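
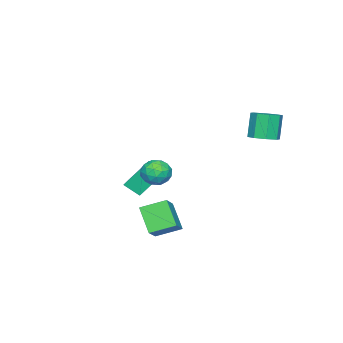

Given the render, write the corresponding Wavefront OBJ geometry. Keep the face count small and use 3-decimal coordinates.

v 2.586 -0.388 -1.778
v 3.784 -0.049 -0.906
v 1.818 0.871 -1.212
v 3.016 1.21 -0.34
v 3.284 0.65 -3.14
v 4.482 0.989 -2.268
v 2.516 1.909 -2.574
v 3.714 2.248 -1.702
v -2.539 -4.743 -2.469
v -3.156 -3.752 -0.957
v -2.762 -3.784 -3.189
v -3.38 -2.793 -1.678
v -1.22 -4.267 -2.242
v -1.838 -3.276 -0.731
v -1.444 -3.308 -2.963
v -2.061 -2.317 -1.451
v -3.366 3.633 2.49
v -2.849 2.894 2.611
v -3.437 2.749 4.232
v -3.954 3.487 4.11
v -2.518 3.482 2.784
v -3.106 3.337 4.405
v -2.684 4.158 2.785
v -3.273 4.013 4.405
v -3.249 4.527 2.612
v -3.838 4.381 4.233
v -3.883 4.371 2.368
v -4.471 4.226 3.989
v -4.214 3.783 2.195
v -4.802 3.638 3.816
v -4.047 3.107 2.195
v -4.636 2.962 3.815
v -3.482 2.739 2.367
v -4.071 2.593 3.988
v 0.249 -0.767 0.247
v 0.641 -1.298 -0.46
v -1.081 -1.582 0.12
v -0.689 -2.113 -0.587
v -0.368 -2.204 0.321
v 0.454 -1.7 0.399
v -0.894 -1.18 -0.739
v -0.072 -0.676 -0.661
v -0.065 -1.553 -1.07
v 0.26 -2.186 -0.415
v -0.7 -0.694 0.075
v -0.375 -1.327 0.73
v 0.562 -0.961 -0.095
v -1.002 -1.919 -0.245
v -0.813 -1.973 0.289
v -0.583 -2.284 -0.127
v 0.452 -1.198 0.41
v 0.683 -1.509 -0.006
v 0.089 -2.042 0.453
v -1.123 -1.371 -0.334
v -0.892 -1.682 -0.75
v 0.143 -0.596 -0.213
v 0.373 -0.907 -0.629
v -0.529 -0.838 -0.793
v 0.377 -1.423 -0.87
v -0.405 -1.902 -0.944
v -0.525 -1.353 -1.034
v -0.042 -1.057 -0.987
v 0.568 -1.795 -0.484
v -0.213 -2.274 -0.559
v -0.025 -2.327 -0.025
v 0.458 -2.031 0.021
v 0.153 -1.945 -0.843
v -0.227 -0.606 0.219
v -1.008 -1.085 0.144
v -0.898 -0.849 -0.361
v -0.415 -0.553 -0.315
v -0.035 -0.978 0.604
v -0.817 -1.457 0.53
v -0.398 -1.823 0.647
v 0.085 -1.527 0.694
v -0.593 -0.935 0.503
f 2 4 1
f 5 2 1
f 1 4 3
f 3 5 1
f 2 8 4
f 6 2 5
f 6 8 2
f 4 8 3
f 7 5 3
f 3 8 7
f 7 6 5
f 8 6 7
f 10 12 9
f 13 10 9
f 9 12 11
f 11 13 9
f 10 16 12
f 14 10 13
f 14 16 10
f 12 16 11
f 15 13 11
f 11 16 15
f 15 14 13
f 16 14 15
f 18 17 21
f 18 21 19
f 19 21 22
f 19 22 20
f 21 17 23
f 21 23 22
f 22 23 24
f 22 24 20
f 23 17 25
f 23 25 24
f 24 25 26
f 24 26 20
f 25 17 27
f 25 27 26
f 26 27 28
f 26 28 20
f 27 17 29
f 27 29 28
f 28 29 30
f 28 30 20
f 29 17 31
f 29 31 30
f 30 31 32
f 30 32 20
f 31 17 33
f 31 33 32
f 32 33 34
f 32 34 20
f 33 17 18
f 33 18 34
f 34 18 19
f 34 19 20
f 35 72 51
f 72 46 75
f 51 75 40
f 72 75 51
f 35 51 47
f 51 40 52
f 47 52 36
f 51 52 47
f 35 47 56
f 47 36 57
f 56 57 42
f 47 57 56
f 35 56 68
f 56 42 71
f 68 71 45
f 56 71 68
f 35 68 72
f 68 45 76
f 72 76 46
f 68 76 72
f 36 52 63
f 52 40 66
f 63 66 44
f 52 66 63
f 40 75 53
f 75 46 74
f 53 74 39
f 75 74 53
f 46 76 73
f 76 45 69
f 73 69 37
f 76 69 73
f 45 71 70
f 71 42 58
f 70 58 41
f 71 58 70
f 42 57 62
f 57 36 59
f 62 59 43
f 57 59 62
f 38 64 50
f 64 44 65
f 50 65 39
f 64 65 50
f 38 50 48
f 50 39 49
f 48 49 37
f 50 49 48
f 38 48 55
f 48 37 54
f 55 54 41
f 48 54 55
f 38 55 60
f 55 41 61
f 60 61 43
f 55 61 60
f 38 60 64
f 60 43 67
f 64 67 44
f 60 67 64
f 39 65 53
f 65 44 66
f 53 66 40
f 65 66 53
f 37 49 73
f 49 39 74
f 73 74 46
f 49 74 73
f 41 54 70
f 54 37 69
f 70 69 45
f 54 69 70
f 43 61 62
f 61 41 58
f 62 58 42
f 61 58 62
f 44 67 63
f 67 43 59
f 63 59 36
f 67 59 63



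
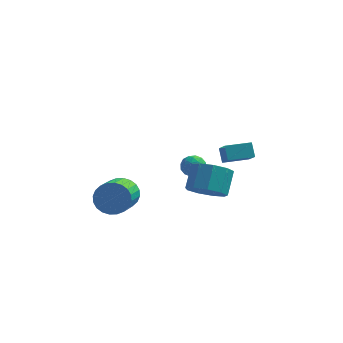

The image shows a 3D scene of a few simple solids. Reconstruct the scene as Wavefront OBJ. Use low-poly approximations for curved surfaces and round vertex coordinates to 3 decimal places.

v -0.019 -0.46 -0.795
v 0.54 -0.642 -1.164
v -0.2 -1.538 -0.536
v 0.359 -1.72 -0.905
v 0.435 -1.366 -0.312
v 0.546 -0.7 -0.472
v -0.206 -1.48 -1.228
v -0.095 -0.814 -1.388
v 0.424 -1.272 -1.431
v 0.82 -1.202 -0.865
v -0.48 -0.978 -0.835
v -0.084 -0.908 -0.269
v 0.276 -0.457 -1.002
v 0.064 -1.723 -0.698
v 0.108 -1.516 -0.349
v 0.437 -1.623 -0.566
v 0.28 -0.491 -0.596
v 0.608 -0.598 -0.813
v 0.546 -1.023 -0.312
v -0.268 -1.582 -0.887
v 0.06 -1.689 -1.104
v -0.097 -0.557 -1.134
v 0.232 -0.664 -1.351
v -0.206 -1.157 -1.388
v 0.537 -0.934 -1.376
v 0.431 -1.567 -1.224
v 0.099 -1.426 -1.413
v 0.164 -1.035 -1.508
v 0.769 -0.893 -1.044
v 0.664 -1.526 -0.891
v 0.708 -1.319 -0.543
v 0.773 -0.927 -0.637
v 0.702 -1.263 -1.201
v -0.324 -0.654 -0.809
v -0.429 -1.287 -0.656
v -0.433 -1.253 -1.063
v -0.368 -0.861 -1.157
v -0.091 -0.613 -0.476
v -0.197 -1.246 -0.324
v 0.176 -1.145 -0.192
v 0.241 -0.754 -0.287
v -0.362 -0.917 -0.499
v 1.256 2.154 -2.672
v 1.67 1.041 -1.708
v 1.021 2.692 -1.95
v 1.436 1.578 -0.986
v 2.584 2.682 -2.634
v 2.999 1.568 -1.67
v 2.35 3.219 -1.912
v 2.764 2.106 -0.948
v 1.236 -4.399 -0.391
v 2.061 -4.01 -0.911
v 2.229 -2.973 0.131
v 1.404 -3.361 0.651
v 1.458 -3.69 -1.133
v 1.626 -2.652 -0.091
v 0.751 -3.701 -1.008
v 0.919 -2.663 0.034
v 0.271 -4.039 -0.594
v 0.439 -3.001 0.448
v 0.242 -4.545 -0.085
v 0.41 -3.507 0.957
v 0.679 -4.983 0.28
v 0.847 -3.945 1.322
v 1.376 -5.147 0.332
v 1.544 -4.11 1.374
v 2.008 -4.962 0.045
v 2.176 -3.924 1.087
v 2.278 -4.513 -0.446
v 2.446 -3.475 0.596
v -3.349 -1.918 -2.678
v -2.916 -1.551 -1.891
v -3.019 -3.474 -0.936
v -3.451 -3.842 -1.722
v -3.281 -1.491 -1.81
v -3.384 -3.414 -0.854
v -3.656 -1.496 -1.86
v -3.759 -3.419 -0.905
v -3.984 -1.565 -2.036
v -4.087 -3.489 -1.08
v -4.216 -1.689 -2.309
v -4.319 -3.612 -1.353
v -4.315 -1.847 -2.638
v -4.418 -3.77 -1.683
v -4.267 -2.016 -2.973
v -4.37 -3.939 -2.018
v -4.08 -2.17 -3.263
v -4.183 -4.093 -2.308
v -3.781 -2.286 -3.464
v -3.884 -4.209 -2.509
v -3.416 -2.346 -3.546
v -3.519 -4.269 -2.59
v -3.041 -2.341 -3.495
v -3.144 -4.264 -2.54
v -2.713 -2.271 -3.32
v -2.816 -4.195 -2.364
v -2.481 -2.148 -3.047
v -2.584 -4.071 -2.091
v -2.382 -1.99 -2.717
v -2.485 -3.913 -1.762
v -2.43 -1.821 -2.382
v -2.533 -3.744 -1.427
v -2.617 -1.667 -2.092
v -2.72 -3.59 -1.137
f 1 38 17
f 38 12 41
f 17 41 6
f 38 41 17
f 1 17 13
f 17 6 18
f 13 18 2
f 17 18 13
f 1 13 22
f 13 2 23
f 22 23 8
f 13 23 22
f 1 22 34
f 22 8 37
f 34 37 11
f 22 37 34
f 1 34 38
f 34 11 42
f 38 42 12
f 34 42 38
f 2 18 29
f 18 6 32
f 29 32 10
f 18 32 29
f 6 41 19
f 41 12 40
f 19 40 5
f 41 40 19
f 12 42 39
f 42 11 35
f 39 35 3
f 42 35 39
f 11 37 36
f 37 8 24
f 36 24 7
f 37 24 36
f 8 23 28
f 23 2 25
f 28 25 9
f 23 25 28
f 4 30 16
f 30 10 31
f 16 31 5
f 30 31 16
f 4 16 14
f 16 5 15
f 14 15 3
f 16 15 14
f 4 14 21
f 14 3 20
f 21 20 7
f 14 20 21
f 4 21 26
f 21 7 27
f 26 27 9
f 21 27 26
f 4 26 30
f 26 9 33
f 30 33 10
f 26 33 30
f 5 31 19
f 31 10 32
f 19 32 6
f 31 32 19
f 3 15 39
f 15 5 40
f 39 40 12
f 15 40 39
f 7 20 36
f 20 3 35
f 36 35 11
f 20 35 36
f 9 27 28
f 27 7 24
f 28 24 8
f 27 24 28
f 10 33 29
f 33 9 25
f 29 25 2
f 33 25 29
f 44 46 43
f 47 44 43
f 43 46 45
f 45 47 43
f 44 50 46
f 48 44 47
f 48 50 44
f 46 50 45
f 49 47 45
f 45 50 49
f 49 48 47
f 50 48 49
f 52 51 55
f 52 55 53
f 53 55 56
f 53 56 54
f 55 51 57
f 55 57 56
f 56 57 58
f 56 58 54
f 57 51 59
f 57 59 58
f 58 59 60
f 58 60 54
f 59 51 61
f 59 61 60
f 60 61 62
f 60 62 54
f 61 51 63
f 61 63 62
f 62 63 64
f 62 64 54
f 63 51 65
f 63 65 64
f 64 65 66
f 64 66 54
f 65 51 67
f 65 67 66
f 66 67 68
f 66 68 54
f 67 51 69
f 67 69 68
f 68 69 70
f 68 70 54
f 69 51 52
f 69 52 70
f 70 52 53
f 70 53 54
f 72 71 75
f 72 75 73
f 73 75 76
f 73 76 74
f 75 71 77
f 75 77 76
f 76 77 78
f 76 78 74
f 77 71 79
f 77 79 78
f 78 79 80
f 78 80 74
f 79 71 81
f 79 81 80
f 80 81 82
f 80 82 74
f 81 71 83
f 81 83 82
f 82 83 84
f 82 84 74
f 83 71 85
f 83 85 84
f 84 85 86
f 84 86 74
f 85 71 87
f 85 87 86
f 86 87 88
f 86 88 74
f 87 71 89
f 87 89 88
f 88 89 90
f 88 90 74
f 89 71 91
f 89 91 90
f 90 91 92
f 90 92 74
f 91 71 93
f 91 93 92
f 92 93 94
f 92 94 74
f 93 71 95
f 93 95 94
f 94 95 96
f 94 96 74
f 95 71 97
f 95 97 96
f 96 97 98
f 96 98 74
f 97 71 99
f 97 99 98
f 98 99 100
f 98 100 74
f 99 71 101
f 99 101 100
f 100 101 102
f 100 102 74
f 101 71 103
f 101 103 102
f 102 103 104
f 102 104 74
f 103 71 72
f 103 72 104
f 104 72 73
f 104 73 74



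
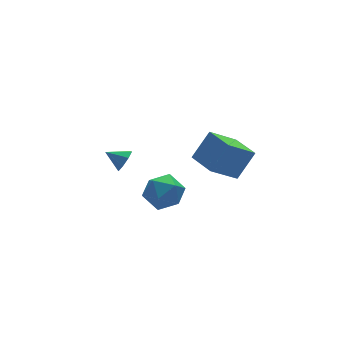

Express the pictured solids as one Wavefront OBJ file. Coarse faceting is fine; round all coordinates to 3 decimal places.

v 0.113 2.979 -1.517
v 1.015 2.348 -0.922
v -0.275 1.352 -2.658
v 0.627 0.721 -2.063
v -0.424 1.028 -1.458
v -0.185 2.034 -0.753
v 0.925 1.666 -2.827
v 1.164 2.672 -2.122
v 1.516 1.536 -1.732
v 0.683 1.142 -0.886
v 0.057 2.558 -2.694
v -0.776 2.164 -1.848
v -2.893 0.057 3.281
v -2.339 0.408 3.601
v -3.627 0.743 3.799
v -2.478 0.632 3.108
v -2.86 0.519 2.717
v -3.261 0.135 2.656
v -3.447 -0.294 2.961
v -3.309 -0.518 3.454
v -2.927 -0.405 3.846
v -2.525 -0.021 3.907
v 3.983 0.29 -1.063
v 2.328 0.338 0.197
v 3.937 2.144 -1.194
v 2.282 2.192 0.065
v 5.158 0.428 0.475
v 3.503 0.476 1.734
v 5.112 2.282 0.343
v 3.457 2.33 1.603
f 1 12 6
f 1 6 2
f 1 2 8
f 1 8 11
f 1 11 12
f 2 6 10
f 6 12 5
f 12 11 3
f 11 8 7
f 8 2 9
f 4 10 5
f 4 5 3
f 4 3 7
f 4 7 9
f 4 9 10
f 5 10 6
f 3 5 12
f 7 3 11
f 9 7 8
f 10 9 2
f 14 13 16
f 14 16 15
f 16 13 17
f 16 17 15
f 17 13 18
f 17 18 15
f 18 13 19
f 18 19 15
f 19 13 20
f 19 20 15
f 20 13 21
f 20 21 15
f 21 13 22
f 21 22 15
f 22 13 14
f 22 14 15
f 24 26 23
f 27 24 23
f 23 26 25
f 25 27 23
f 24 30 26
f 28 24 27
f 28 30 24
f 26 30 25
f 29 27 25
f 25 30 29
f 29 28 27
f 30 28 29



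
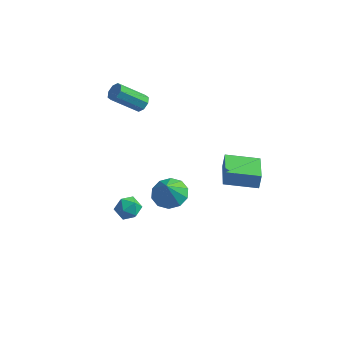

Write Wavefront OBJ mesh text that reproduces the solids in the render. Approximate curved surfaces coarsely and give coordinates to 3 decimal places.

v 3.224 2.079 -0.326
v 3.277 2.33 0.558
v 2.553 4.105 -0.861
v 2.607 4.356 0.023
v 5.153 2.644 -0.603
v 5.207 2.895 0.281
v 4.483 4.67 -1.138
v 4.536 4.921 -0.254
v -2.316 4.289 3.301
v -1.873 4.078 3.646
v -3.24 3.36 4.964
v -3.684 3.571 4.619
v -1.992 4.507 3.756
v -3.359 3.789 5.074
v -2.301 4.809 3.6
v -3.668 4.091 4.918
v -2.619 4.806 3.269
v -3.986 4.088 4.587
v -2.76 4.5 2.956
v -4.127 3.782 4.274
v -2.641 4.071 2.846
v -4.008 3.353 4.164
v -2.332 3.769 3.002
v -3.699 3.051 4.32
v -2.014 3.772 3.333
v -3.381 3.054 4.651
v -0.278 3.156 -3.519
v 0.82 3.087 -3.527
v -0.302 2.604 -2.221
v 0.65 3.694 -3.272
v 0.125 4.095 -3.111
v -0.553 4.138 -3.106
v -1.126 3.806 -3.258
v -1.376 3.226 -3.51
v -1.205 2.619 -3.765
v -0.681 2.217 -3.926
v -0.002 2.175 -3.931
v 0.571 2.507 -3.779
v -1.907 -0.435 -2.32
v -1.438 0.218 -2.073
v -1.502 -1.138 -1.227
v -1.033 -0.485 -0.98
v -1.872 -0.432 -0.959
v -2.122 0.003 -1.635
v -0.818 -0.923 -1.665
v -1.068 -0.488 -2.341
v -0.765 -0.083 -1.669
v -1.416 0.22 -1.233
v -1.524 -1.14 -2.067
v -2.175 -0.837 -1.631
f 2 4 1
f 5 2 1
f 1 4 3
f 3 5 1
f 2 8 4
f 6 2 5
f 6 8 2
f 4 8 3
f 7 5 3
f 3 8 7
f 7 6 5
f 8 6 7
f 10 9 13
f 10 13 11
f 11 13 14
f 11 14 12
f 13 9 15
f 13 15 14
f 14 15 16
f 14 16 12
f 15 9 17
f 15 17 16
f 16 17 18
f 16 18 12
f 17 9 19
f 17 19 18
f 18 19 20
f 18 20 12
f 19 9 21
f 19 21 20
f 20 21 22
f 20 22 12
f 21 9 23
f 21 23 22
f 22 23 24
f 22 24 12
f 23 9 25
f 23 25 24
f 24 25 26
f 24 26 12
f 25 9 10
f 25 10 26
f 26 10 11
f 26 11 12
f 28 27 30
f 28 30 29
f 30 27 31
f 30 31 29
f 31 27 32
f 31 32 29
f 32 27 33
f 32 33 29
f 33 27 34
f 33 34 29
f 34 27 35
f 34 35 29
f 35 27 36
f 35 36 29
f 36 27 37
f 36 37 29
f 37 27 38
f 37 38 29
f 38 27 28
f 38 28 29
f 39 50 44
f 39 44 40
f 39 40 46
f 39 46 49
f 39 49 50
f 40 44 48
f 44 50 43
f 50 49 41
f 49 46 45
f 46 40 47
f 42 48 43
f 42 43 41
f 42 41 45
f 42 45 47
f 42 47 48
f 43 48 44
f 41 43 50
f 45 41 49
f 47 45 46
f 48 47 40



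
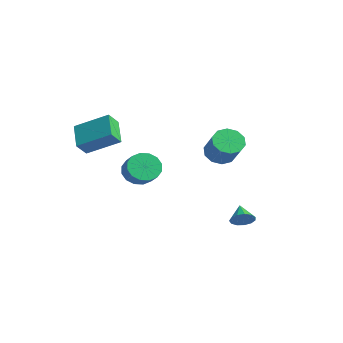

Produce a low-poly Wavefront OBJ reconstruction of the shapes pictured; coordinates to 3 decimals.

v 3.305 1.291 -2.04
v 3.769 1.535 -1.561
v 2.435 1.689 -1.4
v 3.711 1.831 -1.823
v 3.525 1.957 -2.154
v 3.269 1.871 -2.449
v 3.024 1.601 -2.614
v 2.868 1.233 -2.597
v 2.851 0.883 -2.403
v 2.978 0.663 -2.093
v 3.209 0.643 -1.767
v 3.47 0.828 -1.528
v 3.678 1.161 -1.45
v -3.482 -4.876 2.364
v -4.829 -4.268 3.283
v -3.673 -4.166 1.614
v -5.02 -3.558 2.533
v -2.16 -3.462 3.367
v -3.507 -2.854 4.286
v -2.351 -2.752 2.617
v -3.698 -2.144 3.536
v -0.608 -2.718 1.06
v -0.045 -2.286 0.399
v 0.911 -2.491 1.078
v 0.348 -2.922 1.74
v -0.187 -1.918 0.709
v 0.769 -2.122 1.388
v -0.441 -1.764 1.113
v 0.514 -1.968 1.792
v -0.74 -1.865 1.504
v 0.215 -2.07 2.183
v -1.004 -2.195 1.775
v -0.048 -2.4 2.454
v -1.161 -2.665 1.855
v -0.206 -2.87 2.534
v -1.171 -3.149 1.722
v -0.215 -3.354 2.401
v -1.029 -3.518 1.412
v -0.073 -3.722 2.091
v -0.774 -3.672 1.008
v 0.181 -3.876 1.687
v -0.475 -3.57 0.617
v 0.48 -3.775 1.296
v -0.212 -3.24 0.346
v 0.744 -3.445 1.025
v -0.054 -2.77 0.266
v 0.901 -2.975 0.945
v -1.714 3.171 0.86
v -1.104 2.887 0.176
v 0.225 2.564 1.496
v -0.386 2.849 2.18
v -1.036 3.471 0.251
v 0.292 3.149 1.571
v -1.227 3.941 0.558
v 0.101 3.619 1.878
v -1.605 4.117 0.981
v -0.276 3.795 2.301
v -2.024 3.932 1.357
v -0.696 3.609 2.677
v -2.325 3.456 1.544
v -0.996 3.133 2.864
v -2.392 2.871 1.469
v -1.064 2.549 2.789
v -2.201 2.401 1.162
v -0.873 2.079 2.482
v -1.824 2.225 0.739
v -0.495 1.903 2.059
v -1.404 2.411 0.363
v -0.076 2.088 1.683
f 2 1 4
f 2 4 3
f 4 1 5
f 4 5 3
f 5 1 6
f 5 6 3
f 6 1 7
f 6 7 3
f 7 1 8
f 7 8 3
f 8 1 9
f 8 9 3
f 9 1 10
f 9 10 3
f 10 1 11
f 10 11 3
f 11 1 12
f 11 12 3
f 12 1 13
f 12 13 3
f 13 1 2
f 13 2 3
f 15 17 14
f 18 15 14
f 14 17 16
f 16 18 14
f 15 21 17
f 19 15 18
f 19 21 15
f 17 21 16
f 20 18 16
f 16 21 20
f 20 19 18
f 21 19 20
f 23 22 26
f 23 26 24
f 24 26 27
f 24 27 25
f 26 22 28
f 26 28 27
f 27 28 29
f 27 29 25
f 28 22 30
f 28 30 29
f 29 30 31
f 29 31 25
f 30 22 32
f 30 32 31
f 31 32 33
f 31 33 25
f 32 22 34
f 32 34 33
f 33 34 35
f 33 35 25
f 34 22 36
f 34 36 35
f 35 36 37
f 35 37 25
f 36 22 38
f 36 38 37
f 37 38 39
f 37 39 25
f 38 22 40
f 38 40 39
f 39 40 41
f 39 41 25
f 40 22 42
f 40 42 41
f 41 42 43
f 41 43 25
f 42 22 44
f 42 44 43
f 43 44 45
f 43 45 25
f 44 22 46
f 44 46 45
f 45 46 47
f 45 47 25
f 46 22 23
f 46 23 47
f 47 23 24
f 47 24 25
f 49 48 52
f 49 52 50
f 50 52 53
f 50 53 51
f 52 48 54
f 52 54 53
f 53 54 55
f 53 55 51
f 54 48 56
f 54 56 55
f 55 56 57
f 55 57 51
f 56 48 58
f 56 58 57
f 57 58 59
f 57 59 51
f 58 48 60
f 58 60 59
f 59 60 61
f 59 61 51
f 60 48 62
f 60 62 61
f 61 62 63
f 61 63 51
f 62 48 64
f 62 64 63
f 63 64 65
f 63 65 51
f 64 48 66
f 64 66 65
f 65 66 67
f 65 67 51
f 66 48 68
f 66 68 67
f 67 68 69
f 67 69 51
f 68 48 49
f 68 49 69
f 69 49 50
f 69 50 51



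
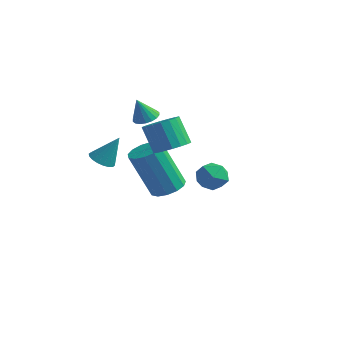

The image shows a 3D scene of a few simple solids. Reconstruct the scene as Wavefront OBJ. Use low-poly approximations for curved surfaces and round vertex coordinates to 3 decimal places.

v -2.817 -2.348 -1.392
v -2.401 -2.132 -1.66
v -2.343 -1.912 -0.308
v -2.563 -1.955 -1.661
v -2.775 -1.855 -1.608
v -2.996 -1.853 -1.512
v -3.181 -1.948 -1.393
v -3.294 -2.123 -1.273
v -3.313 -2.343 -1.176
v -3.233 -2.563 -1.123
v -3.071 -2.741 -1.122
v -2.859 -2.841 -1.175
v -2.639 -2.843 -1.271
v -2.454 -2.747 -1.39
v -2.341 -2.572 -1.51
v -2.322 -2.353 -1.607
v -2.697 0.208 -0.253
v -2.387 -0.219 -0.303
v -2.923 -0.068 0.693
v -2.239 -0.055 -0.22
v -2.181 0.16 -0.144
v -2.226 0.385 -0.088
v -2.364 0.575 -0.066
v -2.568 0.692 -0.08
v -2.798 0.714 -0.129
v -3.008 0.635 -0.202
v -3.156 0.471 -0.285
v -3.214 0.256 -0.362
v -3.169 0.031 -0.417
v -3.031 -0.159 -0.439
v -2.827 -0.276 -0.425
v -2.597 -0.297 -0.376
v 1.104 -1.145 -1.483
v 1.696 -1.005 -1.171
v 1.224 -2.215 -1.229
v 1.816 -2.075 -0.917
v 1.227 -1.858 -0.646
v 1.153 -1.197 -0.803
v 1.767 -2.023 -1.597
v 1.693 -1.362 -1.754
v 2.106 -1.547 -1.242
v 1.772 -1.445 -0.654
v 1.148 -1.775 -1.746
v 0.814 -1.673 -1.158
v -1.202 -0.238 -1.208
v -0.625 0.124 -0.919
v -1.262 0.28 0.157
v -1.838 -0.082 -0.132
v -0.801 0.366 -1.058
v -1.437 0.522 0.018
v -1.056 0.487 -1.227
v -1.693 0.643 -0.151
v -1.34 0.465 -1.392
v -1.977 0.621 -0.316
v -1.597 0.304 -1.52
v -2.234 0.46 -0.444
v -1.775 0.035 -1.587
v -2.412 0.191 -0.511
v -1.84 -0.287 -1.579
v -2.477 -0.132 -0.503
v -1.778 -0.6 -1.497
v -2.415 -0.444 -0.421
v -1.603 -0.842 -1.358
v -2.239 -0.686 -0.282
v -1.347 -0.963 -1.189
v -1.984 -0.807 -0.113
v -1.063 -0.941 -1.024
v -1.7 -0.785 0.052
v -0.806 -0.78 -0.896
v -1.443 -0.624 0.18
v -0.628 -0.511 -0.829
v -1.265 -0.355 0.247
v -0.563 -0.188 -0.837
v -1.2 -0.033 0.239
v -2.54 1.381 -4.534
v -2.144 0.769 -4.513
v -2.903 0.346 -2.525
v -3.3 0.959 -2.546
v -1.906 1.067 -4.359
v -2.665 0.644 -2.37
v -1.869 1.464 -4.26
v -2.628 1.042 -2.272
v -2.046 1.836 -4.249
v -2.805 1.413 -2.26
v -2.379 2.063 -4.328
v -3.138 1.64 -2.339
v -2.764 2.074 -4.472
v -3.523 1.651 -2.484
v -3.078 1.865 -4.637
v -3.837 1.442 -2.648
v -3.221 1.502 -4.768
v -3.98 1.079 -2.78
v -3.148 1.101 -4.826
v -3.907 0.679 -2.837
v -2.882 0.79 -4.791
v -3.641 0.367 -2.802
v -2.508 0.666 -4.674
v -3.267 0.243 -2.686
f 2 1 4
f 2 4 3
f 4 1 5
f 4 5 3
f 5 1 6
f 5 6 3
f 6 1 7
f 6 7 3
f 7 1 8
f 7 8 3
f 8 1 9
f 8 9 3
f 9 1 10
f 9 10 3
f 10 1 11
f 10 11 3
f 11 1 12
f 11 12 3
f 12 1 13
f 12 13 3
f 13 1 14
f 13 14 3
f 14 1 15
f 14 15 3
f 15 1 16
f 15 16 3
f 16 1 2
f 16 2 3
f 18 17 20
f 18 20 19
f 20 17 21
f 20 21 19
f 21 17 22
f 21 22 19
f 22 17 23
f 22 23 19
f 23 17 24
f 23 24 19
f 24 17 25
f 24 25 19
f 25 17 26
f 25 26 19
f 26 17 27
f 26 27 19
f 27 17 28
f 27 28 19
f 28 17 29
f 28 29 19
f 29 17 30
f 29 30 19
f 30 17 31
f 30 31 19
f 31 17 32
f 31 32 19
f 32 17 18
f 32 18 19
f 33 44 38
f 33 38 34
f 33 34 40
f 33 40 43
f 33 43 44
f 34 38 42
f 38 44 37
f 44 43 35
f 43 40 39
f 40 34 41
f 36 42 37
f 36 37 35
f 36 35 39
f 36 39 41
f 36 41 42
f 37 42 38
f 35 37 44
f 39 35 43
f 41 39 40
f 42 41 34
f 46 45 49
f 46 49 47
f 47 49 50
f 47 50 48
f 49 45 51
f 49 51 50
f 50 51 52
f 50 52 48
f 51 45 53
f 51 53 52
f 52 53 54
f 52 54 48
f 53 45 55
f 53 55 54
f 54 55 56
f 54 56 48
f 55 45 57
f 55 57 56
f 56 57 58
f 56 58 48
f 57 45 59
f 57 59 58
f 58 59 60
f 58 60 48
f 59 45 61
f 59 61 60
f 60 61 62
f 60 62 48
f 61 45 63
f 61 63 62
f 62 63 64
f 62 64 48
f 63 45 65
f 63 65 64
f 64 65 66
f 64 66 48
f 65 45 67
f 65 67 66
f 66 67 68
f 66 68 48
f 67 45 69
f 67 69 68
f 68 69 70
f 68 70 48
f 69 45 71
f 69 71 70
f 70 71 72
f 70 72 48
f 71 45 73
f 71 73 72
f 72 73 74
f 72 74 48
f 73 45 46
f 73 46 74
f 74 46 47
f 74 47 48
f 76 75 79
f 76 79 77
f 77 79 80
f 77 80 78
f 79 75 81
f 79 81 80
f 80 81 82
f 80 82 78
f 81 75 83
f 81 83 82
f 82 83 84
f 82 84 78
f 83 75 85
f 83 85 84
f 84 85 86
f 84 86 78
f 85 75 87
f 85 87 86
f 86 87 88
f 86 88 78
f 87 75 89
f 87 89 88
f 88 89 90
f 88 90 78
f 89 75 91
f 89 91 90
f 90 91 92
f 90 92 78
f 91 75 93
f 91 93 92
f 92 93 94
f 92 94 78
f 93 75 95
f 93 95 94
f 94 95 96
f 94 96 78
f 95 75 97
f 95 97 96
f 96 97 98
f 96 98 78
f 97 75 76
f 97 76 98
f 98 76 77
f 98 77 78



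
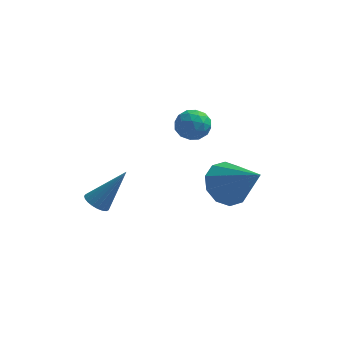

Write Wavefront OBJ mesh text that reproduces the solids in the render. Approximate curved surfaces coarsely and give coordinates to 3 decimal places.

v -1.891 -2.18 -1.733
v -1.432 -2.286 -2.018
v -0.869 -1.7 -0.267
v -1.468 -2.065 -2.065
v -1.576 -1.864 -2.055
v -1.739 -1.718 -1.99
v -1.928 -1.651 -1.88
v -2.111 -1.676 -1.744
v -2.255 -1.788 -1.607
v -2.337 -1.968 -1.491
v -2.341 -2.184 -1.418
v -2.268 -2.4 -1.398
v -2.129 -2.577 -1.437
v -1.949 -2.686 -1.527
v -1.759 -2.708 -1.652
v -1.592 -2.638 -1.791
v -1.476 -2.489 -1.921
v 1.284 0.851 1.597
v 1.895 0.574 1.295
v 0.625 0.086 0.965
v 1.236 -0.191 0.663
v 1.094 -0.304 1.376
v 1.501 0.168 1.767
v 1.019 0.492 0.493
v 1.426 0.964 0.884
v 1.731 0.352 0.613
v 1.778 -0.14 1.158
v 0.742 0.8 1.102
v 0.789 0.308 1.647
v 1.647 0.779 1.502
v 0.873 -0.119 0.758
v 0.789 -0.186 1.177
v 1.149 -0.349 1
v 1.416 0.541 1.779
v 1.775 0.378 1.601
v 1.305 -0.138 1.649
v 0.745 0.282 0.659
v 1.104 0.119 0.481
v 1.371 1.009 1.26
v 1.731 0.846 1.083
v 1.215 0.798 0.611
v 1.91 0.486 0.923
v 1.523 0.037 0.551
v 1.395 0.438 0.452
v 1.634 0.716 0.682
v 1.938 0.197 1.244
v 1.551 -0.252 0.872
v 1.467 -0.319 1.291
v 1.706 -0.041 1.521
v 1.842 0.067 0.843
v 0.969 0.912 1.388
v 0.582 0.463 1.016
v 0.814 0.701 0.739
v 1.053 0.979 0.969
v 0.997 0.623 1.709
v 0.61 0.174 1.337
v 0.886 -0.056 1.578
v 1.125 0.222 1.808
v 0.678 0.593 1.417
v 2.487 1.023 -2.561
v 3.111 0.755 -3.349
v 3.833 0.037 -1.159
v 3.303 1.328 -3.13
v 3.183 1.785 -2.693
v 2.798 1.951 -2.207
v 2.293 1.762 -1.856
v 1.863 1.292 -1.774
v 1.671 0.719 -1.993
v 1.791 0.262 -2.429
v 2.177 0.096 -2.916
v 2.681 0.285 -3.267
f 2 1 4
f 2 4 3
f 4 1 5
f 4 5 3
f 5 1 6
f 5 6 3
f 6 1 7
f 6 7 3
f 7 1 8
f 7 8 3
f 8 1 9
f 8 9 3
f 9 1 10
f 9 10 3
f 10 1 11
f 10 11 3
f 11 1 12
f 11 12 3
f 12 1 13
f 12 13 3
f 13 1 14
f 13 14 3
f 14 1 15
f 14 15 3
f 15 1 16
f 15 16 3
f 16 1 17
f 16 17 3
f 17 1 2
f 17 2 3
f 18 55 34
f 55 29 58
f 34 58 23
f 55 58 34
f 18 34 30
f 34 23 35
f 30 35 19
f 34 35 30
f 18 30 39
f 30 19 40
f 39 40 25
f 30 40 39
f 18 39 51
f 39 25 54
f 51 54 28
f 39 54 51
f 18 51 55
f 51 28 59
f 55 59 29
f 51 59 55
f 19 35 46
f 35 23 49
f 46 49 27
f 35 49 46
f 23 58 36
f 58 29 57
f 36 57 22
f 58 57 36
f 29 59 56
f 59 28 52
f 56 52 20
f 59 52 56
f 28 54 53
f 54 25 41
f 53 41 24
f 54 41 53
f 25 40 45
f 40 19 42
f 45 42 26
f 40 42 45
f 21 47 33
f 47 27 48
f 33 48 22
f 47 48 33
f 21 33 31
f 33 22 32
f 31 32 20
f 33 32 31
f 21 31 38
f 31 20 37
f 38 37 24
f 31 37 38
f 21 38 43
f 38 24 44
f 43 44 26
f 38 44 43
f 21 43 47
f 43 26 50
f 47 50 27
f 43 50 47
f 22 48 36
f 48 27 49
f 36 49 23
f 48 49 36
f 20 32 56
f 32 22 57
f 56 57 29
f 32 57 56
f 24 37 53
f 37 20 52
f 53 52 28
f 37 52 53
f 26 44 45
f 44 24 41
f 45 41 25
f 44 41 45
f 27 50 46
f 50 26 42
f 46 42 19
f 50 42 46
f 61 60 63
f 61 63 62
f 63 60 64
f 63 64 62
f 64 60 65
f 64 65 62
f 65 60 66
f 65 66 62
f 66 60 67
f 66 67 62
f 67 60 68
f 67 68 62
f 68 60 69
f 68 69 62
f 69 60 70
f 69 70 62
f 70 60 71
f 70 71 62
f 71 60 61
f 71 61 62



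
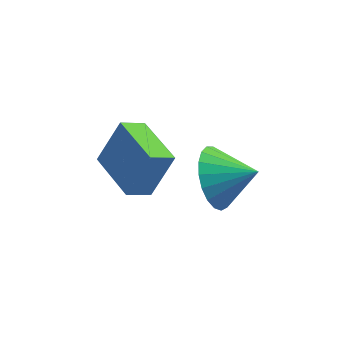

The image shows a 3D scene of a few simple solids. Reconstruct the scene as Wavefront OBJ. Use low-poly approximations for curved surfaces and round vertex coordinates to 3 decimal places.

v 1.738 0.856 -2.526
v 2.142 1.262 -3.322
v 2.842 0.764 -2.014
v 2.062 1.589 -3.091
v 1.927 1.789 -2.763
v 1.759 1.827 -2.394
v 1.587 1.698 -2.048
v 1.441 1.423 -1.784
v 1.347 1.051 -1.649
v 1.321 0.644 -1.666
v 1.366 0.275 -1.831
v 1.476 0.006 -2.117
v 1.632 -0.116 -2.473
v 1.806 -0.07 -2.839
v 1.968 0.136 -3.15
v 2.09 0.467 -3.354
v 2.152 0.866 -3.415
v -0.529 0.49 -3.173
v 0.054 0.866 -1.866
v -1.502 1.835 -3.126
v -0.918 2.211 -1.819
v 0.058 0.929 -3.561
v 0.642 1.305 -2.254
v -0.914 2.274 -3.514
v -0.331 2.65 -2.207
f 2 1 4
f 2 4 3
f 4 1 5
f 4 5 3
f 5 1 6
f 5 6 3
f 6 1 7
f 6 7 3
f 7 1 8
f 7 8 3
f 8 1 9
f 8 9 3
f 9 1 10
f 9 10 3
f 10 1 11
f 10 11 3
f 11 1 12
f 11 12 3
f 12 1 13
f 12 13 3
f 13 1 14
f 13 14 3
f 14 1 15
f 14 15 3
f 15 1 16
f 15 16 3
f 16 1 17
f 16 17 3
f 17 1 2
f 17 2 3
f 19 21 18
f 22 19 18
f 18 21 20
f 20 22 18
f 19 25 21
f 23 19 22
f 23 25 19
f 21 25 20
f 24 22 20
f 20 25 24
f 24 23 22
f 25 23 24



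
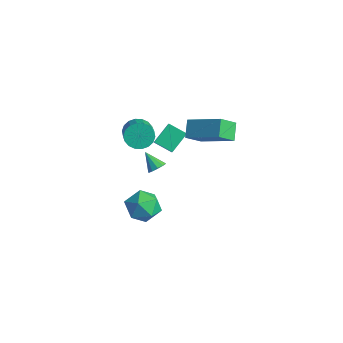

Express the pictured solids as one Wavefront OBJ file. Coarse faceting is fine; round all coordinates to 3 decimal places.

v 0.205 1.215 -3.218
v 0.879 1.611 -4.012
v 1.621 0.469 -2.388
v 2.295 0.865 -3.182
v 1.806 1.565 -2.466
v 0.931 2.026 -2.979
v 1.569 0.054 -3.421
v 0.694 0.515 -3.934
v 1.723 0.893 -4.137
v 1.869 1.828 -3.547
v 0.631 0.252 -2.853
v 0.777 1.187 -2.263
v 0.251 2.479 0.766
v 0.061 3.562 1.617
v 1.131 3.016 0.278
v 0.941 4.099 1.129
v 1.059 1.941 1.631
v 0.869 3.024 2.482
v 1.939 2.478 1.143
v 1.749 3.561 1.994
v 2.929 3.592 2.167
v 2.954 2.566 3.012
v 2.302 4.181 2.899
v 2.327 3.155 3.745
v 4.733 4.385 3.075
v 4.758 3.359 3.921
v 4.106 4.974 3.808
v 4.131 3.948 4.653
v 0.548 1.247 2.504
v 0.949 1.117 1.801
v 2.113 0.422 2.593
v 1.712 0.553 3.296
v 1.073 1.444 1.905
v 2.237 0.749 2.697
v 1.093 1.732 2.128
v 2.257 1.037 2.92
v 1.005 1.924 2.426
v 2.169 1.229 3.218
v 0.826 1.982 2.739
v 1.99 1.287 3.531
v 0.593 1.894 3.005
v 1.757 1.2 3.797
v 0.35 1.679 3.173
v 1.515 0.984 3.965
v 0.147 1.378 3.207
v 1.311 0.683 3.999
v 0.023 1.051 3.103
v 1.187 0.356 3.895
v 0.003 0.763 2.88
v 1.167 0.068 3.672
v 0.091 0.571 2.582
v 1.255 -0.124 3.374
v 0.27 0.513 2.269
v 1.434 -0.182 3.061
v 0.503 0.6 2.003
v 1.667 -0.094 2.795
v 0.745 0.816 1.835
v 1.91 0.121 2.627
v 1.915 1.512 0.292
v 2.293 1.291 0.641
v 1.065 1.348 1.108
v 2.282 1.632 0.698
v 2.13 1.927 0.6
v 1.897 2.064 0.384
v 1.67 1.99 0.133
v 1.537 1.733 -0.057
v 1.549 1.392 -0.114
v 1.7 1.097 -0.016
v 1.933 0.96 0.2
v 2.16 1.034 0.451
f 1 12 6
f 1 6 2
f 1 2 8
f 1 8 11
f 1 11 12
f 2 6 10
f 6 12 5
f 12 11 3
f 11 8 7
f 8 2 9
f 4 10 5
f 4 5 3
f 4 3 7
f 4 7 9
f 4 9 10
f 5 10 6
f 3 5 12
f 7 3 11
f 9 7 8
f 10 9 2
f 14 16 13
f 17 14 13
f 13 16 15
f 15 17 13
f 14 20 16
f 18 14 17
f 18 20 14
f 16 20 15
f 19 17 15
f 15 20 19
f 19 18 17
f 20 18 19
f 22 24 21
f 25 22 21
f 21 24 23
f 23 25 21
f 22 28 24
f 26 22 25
f 26 28 22
f 24 28 23
f 27 25 23
f 23 28 27
f 27 26 25
f 28 26 27
f 30 29 33
f 30 33 31
f 31 33 34
f 31 34 32
f 33 29 35
f 33 35 34
f 34 35 36
f 34 36 32
f 35 29 37
f 35 37 36
f 36 37 38
f 36 38 32
f 37 29 39
f 37 39 38
f 38 39 40
f 38 40 32
f 39 29 41
f 39 41 40
f 40 41 42
f 40 42 32
f 41 29 43
f 41 43 42
f 42 43 44
f 42 44 32
f 43 29 45
f 43 45 44
f 44 45 46
f 44 46 32
f 45 29 47
f 45 47 46
f 46 47 48
f 46 48 32
f 47 29 49
f 47 49 48
f 48 49 50
f 48 50 32
f 49 29 51
f 49 51 50
f 50 51 52
f 50 52 32
f 51 29 53
f 51 53 52
f 52 53 54
f 52 54 32
f 53 29 55
f 53 55 54
f 54 55 56
f 54 56 32
f 55 29 57
f 55 57 56
f 56 57 58
f 56 58 32
f 57 29 30
f 57 30 58
f 58 30 31
f 58 31 32
f 60 59 62
f 60 62 61
f 62 59 63
f 62 63 61
f 63 59 64
f 63 64 61
f 64 59 65
f 64 65 61
f 65 59 66
f 65 66 61
f 66 59 67
f 66 67 61
f 67 59 68
f 67 68 61
f 68 59 69
f 68 69 61
f 69 59 70
f 69 70 61
f 70 59 60
f 70 60 61



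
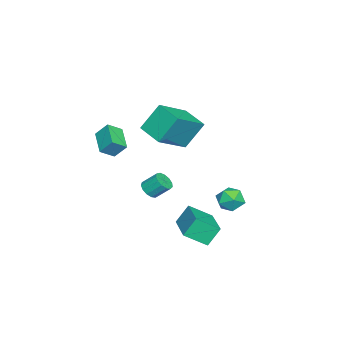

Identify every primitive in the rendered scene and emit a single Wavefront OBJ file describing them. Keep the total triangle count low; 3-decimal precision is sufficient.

v -3.601 1.043 2.414
v -1.926 0.167 3.521
v -2.724 2.272 2.06
v -1.05 1.396 3.167
v -3.05 0.224 0.933
v -1.376 -0.652 2.04
v -2.174 1.453 0.579
v -0.499 0.577 1.686
v -2.217 4.17 -3.392
v -1.92 4.663 -2.779
v -2.04 3.077 -2.601
v -1.743 3.57 -1.988
v -2.555 3.607 -2.2
v -2.665 4.283 -2.689
v -1.295 3.457 -2.691
v -1.405 4.133 -3.18
v -1.35 4.222 -2.345
v -2.129 4.315 -2.042
v -1.831 3.425 -3.338
v -2.61 3.518 -3.035
v 3.394 -1.312 3.961
v 3.372 -0.697 4.672
v 2.888 -0.766 3.473
v 2.866 -0.151 4.183
v 4.554 -0.689 3.457
v 4.532 -0.074 4.167
v 4.048 -0.143 2.968
v 4.026 0.472 3.679
v 1.92 3.41 -2.826
v 2.315 2.324 -2.09
v 1.488 3.908 -1.86
v 1.883 2.822 -1.123
v 3.837 4.358 -2.457
v 4.232 3.272 -1.72
v 3.405 4.856 -1.49
v 3.8 3.77 -0.754
v -0.511 0.081 -1.812
v -0.249 -0.27 -1.416
v -0.327 0.488 -0.693
v -0.589 0.839 -1.088
v -0.006 -0.101 -1.567
v -0.084 0.657 -0.844
v 0.077 0.126 -1.795
v -0.001 0.884 -1.072
v -0.027 0.339 -2.029
v -0.104 1.096 -1.306
v -0.284 0.469 -2.194
v -0.362 1.227 -1.471
v -0.614 0.477 -2.237
v -0.691 1.234 -1.514
v -0.911 0.359 -2.145
v -0.988 1.116 -1.422
v -1.081 0.153 -1.948
v -1.159 0.91 -1.225
v -1.07 -0.076 -1.707
v -1.148 0.681 -0.984
v -0.882 -0.255 -1.499
v -0.96 0.502 -0.776
v -0.576 -0.327 -1.391
v -0.654 0.43 -0.668
f 2 4 1
f 5 2 1
f 1 4 3
f 3 5 1
f 2 8 4
f 6 2 5
f 6 8 2
f 4 8 3
f 7 5 3
f 3 8 7
f 7 6 5
f 8 6 7
f 9 20 14
f 9 14 10
f 9 10 16
f 9 16 19
f 9 19 20
f 10 14 18
f 14 20 13
f 20 19 11
f 19 16 15
f 16 10 17
f 12 18 13
f 12 13 11
f 12 11 15
f 12 15 17
f 12 17 18
f 13 18 14
f 11 13 20
f 15 11 19
f 17 15 16
f 18 17 10
f 22 24 21
f 25 22 21
f 21 24 23
f 23 25 21
f 22 28 24
f 26 22 25
f 26 28 22
f 24 28 23
f 27 25 23
f 23 28 27
f 27 26 25
f 28 26 27
f 30 32 29
f 33 30 29
f 29 32 31
f 31 33 29
f 30 36 32
f 34 30 33
f 34 36 30
f 32 36 31
f 35 33 31
f 31 36 35
f 35 34 33
f 36 34 35
f 38 37 41
f 38 41 39
f 39 41 42
f 39 42 40
f 41 37 43
f 41 43 42
f 42 43 44
f 42 44 40
f 43 37 45
f 43 45 44
f 44 45 46
f 44 46 40
f 45 37 47
f 45 47 46
f 46 47 48
f 46 48 40
f 47 37 49
f 47 49 48
f 48 49 50
f 48 50 40
f 49 37 51
f 49 51 50
f 50 51 52
f 50 52 40
f 51 37 53
f 51 53 52
f 52 53 54
f 52 54 40
f 53 37 55
f 53 55 54
f 54 55 56
f 54 56 40
f 55 37 57
f 55 57 56
f 56 57 58
f 56 58 40
f 57 37 59
f 57 59 58
f 58 59 60
f 58 60 40
f 59 37 38
f 59 38 60
f 60 38 39
f 60 39 40



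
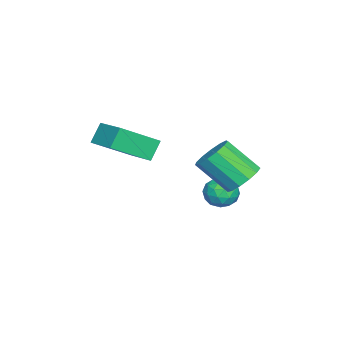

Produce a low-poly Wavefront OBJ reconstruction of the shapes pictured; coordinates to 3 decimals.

v -1.699 -3.613 1.959
v -2.277 -3.378 2.829
v -2.747 -2.265 0.898
v -3.325 -2.03 1.768
v -0.595 -2.43 2.372
v -1.173 -2.195 3.242
v -1.643 -1.082 1.311
v -2.221 -0.847 2.181
v -3.877 1.924 -0.858
v -3.081 1.976 -0.718
v -3.699 0.764 -1.442
v -2.903 0.816 -1.302
v -3.417 0.71 -0.685
v -3.527 1.426 -0.324
v -3.253 1.314 -1.836
v -3.363 2.03 -1.475
v -2.696 1.599 -1.322
v -2.797 1.225 -0.611
v -3.983 1.515 -1.549
v -4.084 1.141 -0.838
v -3.495 2.051 -0.737
v -3.285 0.689 -1.423
v -3.587 0.626 -1.06
v -3.119 0.656 -0.978
v -3.757 1.729 -0.506
v -3.289 1.759 -0.423
v -3.486 1.015 -0.404
v -3.491 0.981 -1.737
v -3.023 1.011 -1.654
v -3.661 2.084 -1.182
v -3.193 2.114 -1.1
v -3.294 1.725 -1.756
v -2.8 1.86 -1.01
v -2.696 1.179 -1.353
v -2.902 1.471 -1.667
v -2.966 1.892 -1.455
v -2.86 1.641 -0.592
v -2.755 0.959 -0.934
v -3.057 0.897 -0.572
v -3.122 1.318 -0.36
v -2.633 1.419 -0.947
v -4.025 1.781 -1.226
v -3.92 1.099 -1.568
v -3.658 1.422 -1.8
v -3.723 1.843 -1.588
v -4.084 1.561 -0.807
v -3.98 0.88 -1.15
v -3.814 0.848 -0.705
v -3.878 1.269 -0.493
v -4.147 1.321 -1.213
v -2.564 2.511 0.295
v -2.092 1.97 -0.248
v -2.145 0.608 1.062
v -2.616 1.149 1.605
v -1.753 2.224 0.03
v -1.806 0.863 1.34
v -1.671 2.569 0.392
v -1.724 1.208 1.702
v -1.872 2.896 0.723
v -1.925 1.535 2.033
v -2.293 3.1 0.919
v -2.346 1.739 2.229
v -2.8 3.118 0.916
v -2.853 1.756 2.226
v -3.232 2.942 0.716
v -3.285 1.581 2.026
v -3.451 2.629 0.383
v -3.504 1.268 1.693
v -3.389 2.279 0.021
v -3.442 0.918 1.331
v -3.065 2.003 -0.253
v -3.118 0.641 1.057
v -2.581 1.887 -0.354
v -2.634 0.526 0.956
f 2 4 1
f 5 2 1
f 1 4 3
f 3 5 1
f 2 8 4
f 6 2 5
f 6 8 2
f 4 8 3
f 7 5 3
f 3 8 7
f 7 6 5
f 8 6 7
f 9 46 25
f 46 20 49
f 25 49 14
f 46 49 25
f 9 25 21
f 25 14 26
f 21 26 10
f 25 26 21
f 9 21 30
f 21 10 31
f 30 31 16
f 21 31 30
f 9 30 42
f 30 16 45
f 42 45 19
f 30 45 42
f 9 42 46
f 42 19 50
f 46 50 20
f 42 50 46
f 10 26 37
f 26 14 40
f 37 40 18
f 26 40 37
f 14 49 27
f 49 20 48
f 27 48 13
f 49 48 27
f 20 50 47
f 50 19 43
f 47 43 11
f 50 43 47
f 19 45 44
f 45 16 32
f 44 32 15
f 45 32 44
f 16 31 36
f 31 10 33
f 36 33 17
f 31 33 36
f 12 38 24
f 38 18 39
f 24 39 13
f 38 39 24
f 12 24 22
f 24 13 23
f 22 23 11
f 24 23 22
f 12 22 29
f 22 11 28
f 29 28 15
f 22 28 29
f 12 29 34
f 29 15 35
f 34 35 17
f 29 35 34
f 12 34 38
f 34 17 41
f 38 41 18
f 34 41 38
f 13 39 27
f 39 18 40
f 27 40 14
f 39 40 27
f 11 23 47
f 23 13 48
f 47 48 20
f 23 48 47
f 15 28 44
f 28 11 43
f 44 43 19
f 28 43 44
f 17 35 36
f 35 15 32
f 36 32 16
f 35 32 36
f 18 41 37
f 41 17 33
f 37 33 10
f 41 33 37
f 52 51 55
f 52 55 53
f 53 55 56
f 53 56 54
f 55 51 57
f 55 57 56
f 56 57 58
f 56 58 54
f 57 51 59
f 57 59 58
f 58 59 60
f 58 60 54
f 59 51 61
f 59 61 60
f 60 61 62
f 60 62 54
f 61 51 63
f 61 63 62
f 62 63 64
f 62 64 54
f 63 51 65
f 63 65 64
f 64 65 66
f 64 66 54
f 65 51 67
f 65 67 66
f 66 67 68
f 66 68 54
f 67 51 69
f 67 69 68
f 68 69 70
f 68 70 54
f 69 51 71
f 69 71 70
f 70 71 72
f 70 72 54
f 71 51 73
f 71 73 72
f 72 73 74
f 72 74 54
f 73 51 52
f 73 52 74
f 74 52 53
f 74 53 54



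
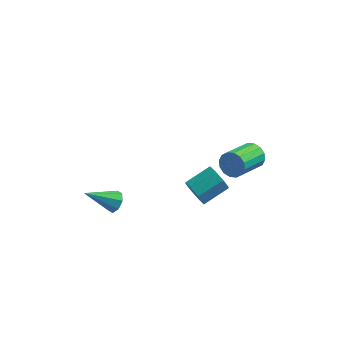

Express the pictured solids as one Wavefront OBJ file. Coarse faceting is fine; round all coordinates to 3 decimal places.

v -3.044 -1.179 -1.037
v -2.731 -0.932 -0.511
v -4.476 -1.741 0.077
v -3.035 -0.594 -0.731
v -3.344 -0.599 -1.131
v -3.477 -0.944 -1.476
v -3.356 -1.426 -1.563
v -3.052 -1.764 -1.343
v -2.743 -1.759 -0.943
v -2.61 -1.415 -0.599
v 3.235 3.338 -0.721
v 3.629 3.449 -0.057
v 2.8 1.832 0.705
v 2.405 1.722 0.041
v 3.283 3.65 -0.007
v 2.453 2.034 0.754
v 2.923 3.768 -0.149
v 2.094 2.151 0.613
v 2.648 3.77 -0.444
v 1.818 2.154 0.318
v 2.529 3.657 -0.813
v 1.699 2.041 -0.051
v 2.6 3.459 -1.157
v 1.77 1.842 -0.395
v 2.84 3.228 -1.385
v 2.011 1.611 -0.623
v 3.187 3.026 -1.434
v 2.357 1.41 -0.673
v 3.546 2.909 -1.293
v 2.717 1.292 -0.531
v 3.822 2.906 -0.998
v 2.992 1.29 -0.236
v 3.941 3.019 -0.629
v 3.111 1.403 0.133
v 3.87 3.218 -0.285
v 3.04 1.601 0.477
v 1.102 -1.889 1.343
v 1.595 -2.108 0.753
v 2.652 -1.171 1.287
v 2.158 -0.951 1.877
v 1.246 -1.628 0.6
v 2.303 -0.691 1.135
v 0.813 -1.301 0.883
v 1.87 -0.364 1.417
v 0.549 -1.318 1.435
v 1.606 -0.381 1.969
v 0.608 -1.669 1.933
v 1.665 -0.732 2.467
v 0.957 -2.149 2.085
v 2.014 -1.212 2.62
v 1.39 -2.476 1.803
v 2.447 -1.539 2.337
v 1.654 -2.459 1.251
v 2.711 -1.522 1.785
f 2 1 4
f 2 4 3
f 4 1 5
f 4 5 3
f 5 1 6
f 5 6 3
f 6 1 7
f 6 7 3
f 7 1 8
f 7 8 3
f 8 1 9
f 8 9 3
f 9 1 10
f 9 10 3
f 10 1 2
f 10 2 3
f 12 11 15
f 12 15 13
f 13 15 16
f 13 16 14
f 15 11 17
f 15 17 16
f 16 17 18
f 16 18 14
f 17 11 19
f 17 19 18
f 18 19 20
f 18 20 14
f 19 11 21
f 19 21 20
f 20 21 22
f 20 22 14
f 21 11 23
f 21 23 22
f 22 23 24
f 22 24 14
f 23 11 25
f 23 25 24
f 24 25 26
f 24 26 14
f 25 11 27
f 25 27 26
f 26 27 28
f 26 28 14
f 27 11 29
f 27 29 28
f 28 29 30
f 28 30 14
f 29 11 31
f 29 31 30
f 30 31 32
f 30 32 14
f 31 11 33
f 31 33 32
f 32 33 34
f 32 34 14
f 33 11 35
f 33 35 34
f 34 35 36
f 34 36 14
f 35 11 12
f 35 12 36
f 36 12 13
f 36 13 14
f 38 37 41
f 38 41 39
f 39 41 42
f 39 42 40
f 41 37 43
f 41 43 42
f 42 43 44
f 42 44 40
f 43 37 45
f 43 45 44
f 44 45 46
f 44 46 40
f 45 37 47
f 45 47 46
f 46 47 48
f 46 48 40
f 47 37 49
f 47 49 48
f 48 49 50
f 48 50 40
f 49 37 51
f 49 51 50
f 50 51 52
f 50 52 40
f 51 37 53
f 51 53 52
f 52 53 54
f 52 54 40
f 53 37 38
f 53 38 54
f 54 38 39
f 54 39 40



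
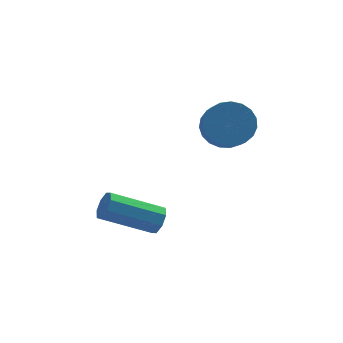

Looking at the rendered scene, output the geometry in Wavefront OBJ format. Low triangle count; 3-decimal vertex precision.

v 3.194 3.539 2.306
v 3.735 3.932 2.879
v 3.567 3.074 3.626
v 3.026 2.681 3.054
v 3.41 4.075 2.97
v 3.243 3.217 3.717
v 3.049 4.125 2.947
v 2.881 3.267 3.694
v 2.712 4.074 2.813
v 2.545 3.216 3.56
v 2.459 3.93 2.591
v 2.291 3.072 3.338
v 2.332 3.719 2.32
v 2.165 2.861 3.068
v 2.355 3.477 2.047
v 2.188 2.619 2.794
v 2.523 3.245 1.819
v 2.355 2.387 2.566
v 2.806 3.065 1.675
v 2.639 2.206 2.422
v 3.157 2.966 1.64
v 2.99 2.108 2.387
v 3.514 2.966 1.72
v 3.347 2.108 2.467
v 3.816 3.066 1.902
v 3.648 2.208 2.649
v 4.01 3.247 2.154
v 3.842 2.389 2.901
v 4.063 3.479 2.432
v 3.895 2.621 3.179
v 3.965 3.721 2.688
v 3.798 2.863 3.435
v 0.633 2.743 -1.229
v 0.903 2.86 -0.753
v -0.823 3.274 0.125
v -1.093 3.157 -0.351
v 0.858 3.204 -1.004
v -0.868 3.618 -0.126
v 0.681 3.278 -1.387
v -1.045 3.692 -0.51
v 0.476 3.038 -1.678
v -1.25 3.453 -0.8
v 0.363 2.626 -1.705
v -1.363 3.04 -0.827
v 0.408 2.282 -1.454
v -1.318 2.696 -0.576
v 0.585 2.208 -1.07
v -1.141 2.622 -0.193
v 0.79 2.447 -0.78
v -0.936 2.862 0.098
f 2 1 5
f 2 5 3
f 3 5 6
f 3 6 4
f 5 1 7
f 5 7 6
f 6 7 8
f 6 8 4
f 7 1 9
f 7 9 8
f 8 9 10
f 8 10 4
f 9 1 11
f 9 11 10
f 10 11 12
f 10 12 4
f 11 1 13
f 11 13 12
f 12 13 14
f 12 14 4
f 13 1 15
f 13 15 14
f 14 15 16
f 14 16 4
f 15 1 17
f 15 17 16
f 16 17 18
f 16 18 4
f 17 1 19
f 17 19 18
f 18 19 20
f 18 20 4
f 19 1 21
f 19 21 20
f 20 21 22
f 20 22 4
f 21 1 23
f 21 23 22
f 22 23 24
f 22 24 4
f 23 1 25
f 23 25 24
f 24 25 26
f 24 26 4
f 25 1 27
f 25 27 26
f 26 27 28
f 26 28 4
f 27 1 29
f 27 29 28
f 28 29 30
f 28 30 4
f 29 1 31
f 29 31 30
f 30 31 32
f 30 32 4
f 31 1 2
f 31 2 32
f 32 2 3
f 32 3 4
f 34 33 37
f 34 37 35
f 35 37 38
f 35 38 36
f 37 33 39
f 37 39 38
f 38 39 40
f 38 40 36
f 39 33 41
f 39 41 40
f 40 41 42
f 40 42 36
f 41 33 43
f 41 43 42
f 42 43 44
f 42 44 36
f 43 33 45
f 43 45 44
f 44 45 46
f 44 46 36
f 45 33 47
f 45 47 46
f 46 47 48
f 46 48 36
f 47 33 49
f 47 49 48
f 48 49 50
f 48 50 36
f 49 33 34
f 49 34 50
f 50 34 35
f 50 35 36



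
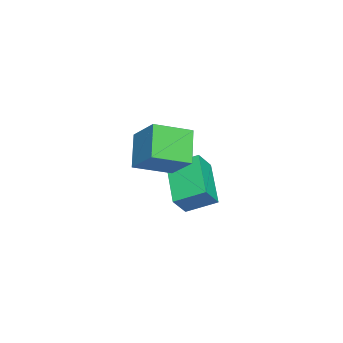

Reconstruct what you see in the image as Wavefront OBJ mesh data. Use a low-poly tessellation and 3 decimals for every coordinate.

v -3.972 -3.703 -0.057
v -3.326 -3.974 0.628
v -4.068 -2.549 0.488
v -3.422 -2.82 1.173
v -2.438 -3.02 -1.233
v -1.792 -3.291 -0.548
v -2.534 -1.866 -0.688
v -1.888 -2.137 -0.003
v -0.964 -3.029 2.627
v -0.132 -2.108 3.451
v -0.05 -2.816 1.469
v 0.781 -1.895 2.293
v -0.141 -4.165 3.067
v 0.69 -3.244 3.891
v 0.772 -3.952 1.909
v 1.604 -3.031 2.733
f 2 4 1
f 5 2 1
f 1 4 3
f 3 5 1
f 2 8 4
f 6 2 5
f 6 8 2
f 4 8 3
f 7 5 3
f 3 8 7
f 7 6 5
f 8 6 7
f 10 12 9
f 13 10 9
f 9 12 11
f 11 13 9
f 10 16 12
f 14 10 13
f 14 16 10
f 12 16 11
f 15 13 11
f 11 16 15
f 15 14 13
f 16 14 15



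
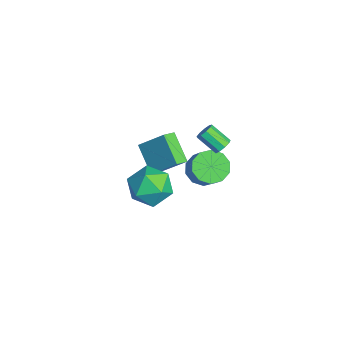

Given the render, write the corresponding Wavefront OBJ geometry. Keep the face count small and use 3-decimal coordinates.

v -2.782 -2.06 -0.93
v -4.231 -2.492 0.237
v -3.239 -1.424 -1.261
v -4.688 -1.856 -0.094
v -2.052 -0.824 0.434
v -3.501 -1.256 1.601
v -2.509 -0.188 0.103
v -3.958 -0.62 1.27
v -2.305 0.652 -0.503
v -1.746 -0.073 -0.952
v -0.396 0.023 0.574
v -0.955 0.748 1.023
v -1.546 0.486 -1.164
v -0.196 0.582 0.362
v -1.637 1.108 -1.123
v -0.286 1.205 0.403
v -1.982 1.557 -0.846
v -0.632 1.653 0.68
v -2.451 1.659 -0.437
v -1.101 1.755 1.089
v -2.864 1.377 -0.054
v -1.514 1.473 1.472
v -3.064 0.818 0.158
v -1.714 0.914 1.684
v -2.974 0.195 0.117
v -1.623 0.292 1.643
v -2.628 -0.253 -0.16
v -1.278 -0.157 1.366
v -2.159 -0.355 -0.569
v -0.809 -0.259 0.957
v 3.098 -1.917 3.371
v 3.746 -2.586 4.206
v 1.694 -3.374 3.294
v 2.342 -4.043 4.129
v 1.779 -2.981 4.479
v 2.647 -2.081 4.526
v 2.793 -3.879 2.974
v 3.661 -2.979 3.021
v 3.558 -3.798 3.961
v 2.931 -3.244 4.891
v 2.509 -2.716 2.609
v 1.882 -2.162 3.539
v -0.145 1.166 3.416
v 0.16 0.757 3.24
v -0.491 -0.076 4.047
v -0.795 0.334 4.224
v 0.32 0.916 3.532
v -0.331 0.084 4.34
v 0.262 1.192 3.771
v -0.389 0.36 4.578
v 0.014 1.456 3.843
v -0.637 0.624 4.651
v -0.308 1.585 3.716
v -0.959 0.752 4.523
v -0.554 1.517 3.448
v -1.205 0.685 4.256
v -0.608 1.286 3.166
v -1.259 0.453 3.973
v -0.445 0.998 3
v -1.096 0.165 3.808
v -0.142 0.789 3.03
v -0.793 -0.043 3.837
f 2 4 1
f 5 2 1
f 1 4 3
f 3 5 1
f 2 8 4
f 6 2 5
f 6 8 2
f 4 8 3
f 7 5 3
f 3 8 7
f 7 6 5
f 8 6 7
f 10 9 13
f 10 13 11
f 11 13 14
f 11 14 12
f 13 9 15
f 13 15 14
f 14 15 16
f 14 16 12
f 15 9 17
f 15 17 16
f 16 17 18
f 16 18 12
f 17 9 19
f 17 19 18
f 18 19 20
f 18 20 12
f 19 9 21
f 19 21 20
f 20 21 22
f 20 22 12
f 21 9 23
f 21 23 22
f 22 23 24
f 22 24 12
f 23 9 25
f 23 25 24
f 24 25 26
f 24 26 12
f 25 9 27
f 25 27 26
f 26 27 28
f 26 28 12
f 27 9 29
f 27 29 28
f 28 29 30
f 28 30 12
f 29 9 10
f 29 10 30
f 30 10 11
f 30 11 12
f 31 42 36
f 31 36 32
f 31 32 38
f 31 38 41
f 31 41 42
f 32 36 40
f 36 42 35
f 42 41 33
f 41 38 37
f 38 32 39
f 34 40 35
f 34 35 33
f 34 33 37
f 34 37 39
f 34 39 40
f 35 40 36
f 33 35 42
f 37 33 41
f 39 37 38
f 40 39 32
f 44 43 47
f 44 47 45
f 45 47 48
f 45 48 46
f 47 43 49
f 47 49 48
f 48 49 50
f 48 50 46
f 49 43 51
f 49 51 50
f 50 51 52
f 50 52 46
f 51 43 53
f 51 53 52
f 52 53 54
f 52 54 46
f 53 43 55
f 53 55 54
f 54 55 56
f 54 56 46
f 55 43 57
f 55 57 56
f 56 57 58
f 56 58 46
f 57 43 59
f 57 59 58
f 58 59 60
f 58 60 46
f 59 43 61
f 59 61 60
f 60 61 62
f 60 62 46
f 61 43 44
f 61 44 62
f 62 44 45
f 62 45 46



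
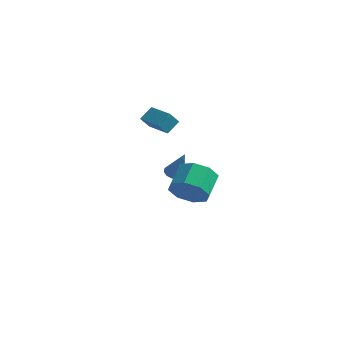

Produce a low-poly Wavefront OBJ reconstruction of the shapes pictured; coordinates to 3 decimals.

v -2.761 2.142 2.111
v -2.507 2.863 2.691
v -4.167 2.754 1.966
v -3.913 3.475 2.545
v -2.487 2.605 1.415
v -2.233 3.326 1.994
v -3.893 3.217 1.269
v -3.639 3.938 1.849
v 2.178 -3.744 1.675
v 2.915 -3.995 2.348
v 2.739 -2.768 2.999
v 2.002 -2.516 2.325
v 3.2 -3.619 1.716
v 3.024 -2.392 2.367
v 2.885 -3.316 1.06
v 2.71 -2.089 1.711
v 2.157 -3.263 0.764
v 1.981 -2.036 1.414
v 1.441 -3.492 1.001
v 1.265 -2.265 1.652
v 1.156 -3.868 1.633
v 0.98 -2.641 2.284
v 1.47 -4.171 2.289
v 1.295 -2.944 2.94
v 2.199 -4.224 2.586
v 2.023 -2.997 3.236
v -2.051 2.495 -1.245
v -1.595 2.755 -1.41
v -1.269 2.185 0.425
v -1.778 2.971 -1.284
v -2.048 3.036 -1.146
v -2.318 2.93 -1.039
v -2.504 2.685 -0.998
v -2.546 2.38 -1.035
v -2.431 2.112 -1.138
v -2.195 1.965 -1.276
v -1.913 1.987 -1.404
v -1.676 2.17 -1.481
v -1.557 2.456 -1.484
f 2 4 1
f 5 2 1
f 1 4 3
f 3 5 1
f 2 8 4
f 6 2 5
f 6 8 2
f 4 8 3
f 7 5 3
f 3 8 7
f 7 6 5
f 8 6 7
f 10 9 13
f 10 13 11
f 11 13 14
f 11 14 12
f 13 9 15
f 13 15 14
f 14 15 16
f 14 16 12
f 15 9 17
f 15 17 16
f 16 17 18
f 16 18 12
f 17 9 19
f 17 19 18
f 18 19 20
f 18 20 12
f 19 9 21
f 19 21 20
f 20 21 22
f 20 22 12
f 21 9 23
f 21 23 22
f 22 23 24
f 22 24 12
f 23 9 25
f 23 25 24
f 24 25 26
f 24 26 12
f 25 9 10
f 25 10 26
f 26 10 11
f 26 11 12
f 28 27 30
f 28 30 29
f 30 27 31
f 30 31 29
f 31 27 32
f 31 32 29
f 32 27 33
f 32 33 29
f 33 27 34
f 33 34 29
f 34 27 35
f 34 35 29
f 35 27 36
f 35 36 29
f 36 27 37
f 36 37 29
f 37 27 38
f 37 38 29
f 38 27 39
f 38 39 29
f 39 27 28
f 39 28 29



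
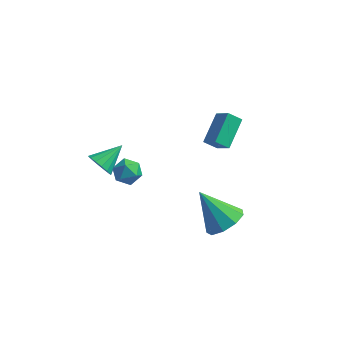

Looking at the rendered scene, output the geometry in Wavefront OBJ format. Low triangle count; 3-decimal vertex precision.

v 4.458 -3.784 0.999
v 5.278 -3.557 1.663
v 3.042 -3.476 2.641
v 5.037 -2.938 1.34
v 4.525 -2.715 0.857
v 3.981 -2.992 0.44
v 3.66 -3.639 0.285
v 3.713 -4.354 0.463
v 4.114 -4.802 0.893
v 4.675 -4.774 1.371
v 5.135 -4.282 1.676
v -2.205 -2.993 2.464
v -1.583 -3.1 2.007
v -1.475 -1.787 3.176
v -1.817 -2.84 1.805
v -2.155 -2.621 1.781
v -2.507 -2.502 1.939
v -2.777 -2.514 2.238
v -2.895 -2.655 2.598
v -2.828 -2.887 2.922
v -2.594 -3.147 3.123
v -2.255 -3.366 3.148
v -1.904 -3.485 2.989
v -1.633 -3.473 2.69
v -1.515 -3.332 2.33
v 2.844 -0.441 3.603
v 2.994 1.131 4.468
v 2.077 0.046 2.85
v 2.226 1.618 3.715
v 3.494 -0.218 3.085
v 3.643 1.354 3.95
v 2.726 0.269 2.332
v 2.876 1.841 3.197
v -1.396 -0.348 0.138
v -1.016 -0.726 0.773
v -1.964 -1.514 -0.213
v -1.584 -1.892 0.422
v -2.191 -1.344 0.567
v -1.84 -0.623 0.785
v -1.14 -1.617 -0.225
v -0.789 -0.896 -0.007
v -0.858 -1.51 0.549
v -1.507 -1.341 1.038
v -1.473 -0.899 -0.478
v -2.122 -0.73 0.011
f 2 1 4
f 2 4 3
f 4 1 5
f 4 5 3
f 5 1 6
f 5 6 3
f 6 1 7
f 6 7 3
f 7 1 8
f 7 8 3
f 8 1 9
f 8 9 3
f 9 1 10
f 9 10 3
f 10 1 11
f 10 11 3
f 11 1 2
f 11 2 3
f 13 12 15
f 13 15 14
f 15 12 16
f 15 16 14
f 16 12 17
f 16 17 14
f 17 12 18
f 17 18 14
f 18 12 19
f 18 19 14
f 19 12 20
f 19 20 14
f 20 12 21
f 20 21 14
f 21 12 22
f 21 22 14
f 22 12 23
f 22 23 14
f 23 12 24
f 23 24 14
f 24 12 25
f 24 25 14
f 25 12 13
f 25 13 14
f 27 29 26
f 30 27 26
f 26 29 28
f 28 30 26
f 27 33 29
f 31 27 30
f 31 33 27
f 29 33 28
f 32 30 28
f 28 33 32
f 32 31 30
f 33 31 32
f 34 45 39
f 34 39 35
f 34 35 41
f 34 41 44
f 34 44 45
f 35 39 43
f 39 45 38
f 45 44 36
f 44 41 40
f 41 35 42
f 37 43 38
f 37 38 36
f 37 36 40
f 37 40 42
f 37 42 43
f 38 43 39
f 36 38 45
f 40 36 44
f 42 40 41
f 43 42 35



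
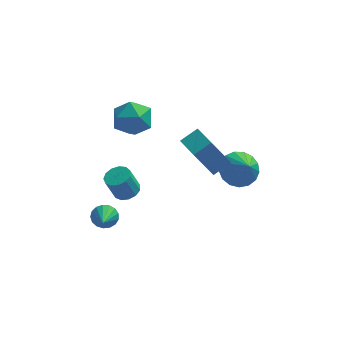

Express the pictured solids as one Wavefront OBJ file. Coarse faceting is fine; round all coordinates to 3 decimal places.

v -2.823 4.075 -0.158
v -2.388 4.4 0.755
v -2.532 2.44 0.285
v -2.097 2.765 1.198
v -3.14 2.881 1.036
v -3.32 3.891 0.762
v -1.6 2.949 0.278
v -1.78 3.959 0.004
v -1.632 3.704 1.024
v -2.584 3.662 1.493
v -2.336 3.178 -0.453
v -3.288 3.136 0.016
v -3.53 -0.39 -3.109
v -3.325 -0.095 -2.579
v -3.53 -1.43 -2.531
v -3.631 -0.083 -2.557
v -3.913 -0.141 -2.662
v -4.107 -0.256 -2.869
v -4.169 -0.401 -3.131
v -4.085 -0.545 -3.388
v -3.873 -0.652 -3.581
v -3.583 -0.7 -3.667
v -3.28 -0.677 -3.624
v -3.035 -0.588 -3.464
v -2.903 -0.454 -3.222
v -2.914 -0.305 -2.955
v -3.067 -0.175 -2.723
v -2.474 -0.884 -0.641
v -2.063 -1.35 -0.539
v -2.475 -1.463 0.604
v -2.886 -0.996 0.501
v -1.897 -1.049 -0.45
v -2.309 -1.162 0.693
v -1.915 -0.695 -0.421
v -2.327 -0.808 0.722
v -2.11 -0.402 -0.462
v -2.522 -0.515 0.68
v -2.42 -0.261 -0.561
v -2.832 -0.374 0.582
v -2.748 -0.318 -0.684
v -3.16 -0.431 0.458
v -2.989 -0.554 -0.795
v -3.401 -0.667 0.348
v -3.066 -0.895 -0.856
v -3.478 -1.008 0.287
v -2.955 -1.233 -0.849
v -3.367 -1.346 0.293
v -2.692 -1.459 -0.777
v -3.104 -1.572 0.366
v -2.359 -1.503 -0.661
v -2.771 -1.616 0.482
v 2.425 2.435 -2.176
v 2.876 1.867 -2.82
v 2.875 1.485 -1.024
v 3.201 2.173 -2.695
v 3.349 2.54 -2.451
v 3.284 2.882 -2.144
v 3.023 3.122 -1.845
v 2.625 3.204 -1.621
v 2.18 3.11 -1.525
v 1.792 2.861 -1.578
v 1.548 2.515 -1.768
v 1.506 2.15 -2.052
v 1.673 1.85 -2.364
v 2.013 1.684 -2.633
v 2.447 1.69 -2.798
v 0.399 0.557 0.609
v 1.162 1.015 1.086
v -0.244 1.927 0.323
v 0.519 2.385 0.799
v 1.281 0.655 -0.899
v 2.044 1.113 -0.423
v 0.638 2.025 -1.186
v 1.401 2.483 -0.709
f 1 12 6
f 1 6 2
f 1 2 8
f 1 8 11
f 1 11 12
f 2 6 10
f 6 12 5
f 12 11 3
f 11 8 7
f 8 2 9
f 4 10 5
f 4 5 3
f 4 3 7
f 4 7 9
f 4 9 10
f 5 10 6
f 3 5 12
f 7 3 11
f 9 7 8
f 10 9 2
f 14 13 16
f 14 16 15
f 16 13 17
f 16 17 15
f 17 13 18
f 17 18 15
f 18 13 19
f 18 19 15
f 19 13 20
f 19 20 15
f 20 13 21
f 20 21 15
f 21 13 22
f 21 22 15
f 22 13 23
f 22 23 15
f 23 13 24
f 23 24 15
f 24 13 25
f 24 25 15
f 25 13 26
f 25 26 15
f 26 13 27
f 26 27 15
f 27 13 14
f 27 14 15
f 29 28 32
f 29 32 30
f 30 32 33
f 30 33 31
f 32 28 34
f 32 34 33
f 33 34 35
f 33 35 31
f 34 28 36
f 34 36 35
f 35 36 37
f 35 37 31
f 36 28 38
f 36 38 37
f 37 38 39
f 37 39 31
f 38 28 40
f 38 40 39
f 39 40 41
f 39 41 31
f 40 28 42
f 40 42 41
f 41 42 43
f 41 43 31
f 42 28 44
f 42 44 43
f 43 44 45
f 43 45 31
f 44 28 46
f 44 46 45
f 45 46 47
f 45 47 31
f 46 28 48
f 46 48 47
f 47 48 49
f 47 49 31
f 48 28 50
f 48 50 49
f 49 50 51
f 49 51 31
f 50 28 29
f 50 29 51
f 51 29 30
f 51 30 31
f 53 52 55
f 53 55 54
f 55 52 56
f 55 56 54
f 56 52 57
f 56 57 54
f 57 52 58
f 57 58 54
f 58 52 59
f 58 59 54
f 59 52 60
f 59 60 54
f 60 52 61
f 60 61 54
f 61 52 62
f 61 62 54
f 62 52 63
f 62 63 54
f 63 52 64
f 63 64 54
f 64 52 65
f 64 65 54
f 65 52 66
f 65 66 54
f 66 52 53
f 66 53 54
f 68 70 67
f 71 68 67
f 67 70 69
f 69 71 67
f 68 74 70
f 72 68 71
f 72 74 68
f 70 74 69
f 73 71 69
f 69 74 73
f 73 72 71
f 74 72 73



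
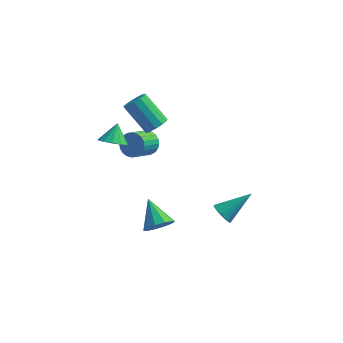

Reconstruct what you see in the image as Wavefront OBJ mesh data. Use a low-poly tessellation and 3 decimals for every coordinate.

v -0.591 -4.276 -1.101
v -0.238 -4.553 -0.45
v -1.429 -3.224 -0.199
v 0.034 -4.187 -0.625
v 0.067 -3.855 -0.981
v -0.151 -3.684 -1.384
v -0.537 -3.739 -1.678
v -0.943 -4 -1.751
v -1.215 -4.366 -1.577
v -1.248 -4.698 -1.22
v -1.03 -4.869 -0.818
v -0.644 -4.813 -0.524
v -3.817 -0.99 1.543
v -3.361 -0.539 1.135
v -3.783 -0.25 2.397
v -3.762 -0.417 1.046
v -4.18 -0.477 1.114
v -4.483 -0.7 1.319
v -4.575 -1.014 1.595
v -4.426 -1.321 1.854
v -4.084 -1.522 2.015
v -3.657 -1.555 2.025
v -3.281 -1.407 1.883
v -3.075 -1.127 1.632
v -3.105 -0.804 1.353
v -3.049 2.222 -1.209
v -2.62 2.421 -0.64
v -3.062 1.316 0.079
v -3.491 1.118 -0.491
v -2.865 2.56 -0.577
v -3.307 1.455 0.142
v -3.139 2.648 -0.61
v -3.58 1.543 0.108
v -3.398 2.67 -0.735
v -3.84 1.566 -0.016
v -3.604 2.625 -0.932
v -4.046 1.52 -0.213
v -3.726 2.518 -1.171
v -4.168 1.413 -0.452
v -3.745 2.367 -1.415
v -4.187 1.262 -0.697
v -3.658 2.193 -1.629
v -4.1 1.088 -0.911
v -3.478 2.024 -1.779
v -3.92 0.919 -1.06
v -3.233 1.885 -1.842
v -3.675 0.78 -1.123
v -2.96 1.797 -1.808
v -3.401 0.692 -1.09
v -2.7 1.774 -1.684
v -3.142 0.67 -0.965
v -2.494 1.82 -1.487
v -2.936 0.715 -0.768
v -2.372 1.927 -1.248
v -2.814 0.822 -0.529
v -2.353 2.078 -1.003
v -2.795 0.973 -0.285
v -2.44 2.252 -0.789
v -2.882 1.147 -0.071
v -2.492 2.1 0.392
v -2.106 1.816 0.874
v -3.382 2.315 2.19
v -3.768 2.6 1.708
v -1.992 2.181 0.846
v -3.268 2.68 2.162
v -2.037 2.52 0.674
v -3.313 3.019 1.99
v -2.227 2.726 0.412
v -3.503 3.225 1.728
v -2.5 2.734 0.144
v -3.776 3.233 1.46
v -2.771 2.54 -0.045
v -4.047 3.039 1.271
v -2.954 2.207 -0.096
v -4.23 2.706 1.22
v -2.99 1.84 0.008
v -4.265 2.339 1.325
v -2.867 1.556 0.234
v -4.143 2.055 1.551
v -2.626 1.444 0.511
v -3.902 1.944 1.827
v -2.342 1.542 0.749
v -3.618 2.041 2.065
v 1.966 -2.289 -1.433
v 2.36 -2.269 -1.924
v 3.174 -1.331 -0.427
v 2.217 -2.052 -1.96
v 2.032 -1.876 -1.904
v 1.834 -1.772 -1.767
v 1.66 -1.757 -1.572
v 1.539 -1.833 -1.353
v 1.491 -1.989 -1.148
v 1.526 -2.197 -0.992
v 1.637 -2.42 -0.912
v 1.805 -2.621 -0.922
v 2.001 -2.764 -1.02
v 2.191 -2.826 -1.19
v 2.342 -2.794 -1.402
v 2.428 -2.675 -1.619
v 2.434 -2.49 -1.803
f 2 1 4
f 2 4 3
f 4 1 5
f 4 5 3
f 5 1 6
f 5 6 3
f 6 1 7
f 6 7 3
f 7 1 8
f 7 8 3
f 8 1 9
f 8 9 3
f 9 1 10
f 9 10 3
f 10 1 11
f 10 11 3
f 11 1 12
f 11 12 3
f 12 1 2
f 12 2 3
f 14 13 16
f 14 16 15
f 16 13 17
f 16 17 15
f 17 13 18
f 17 18 15
f 18 13 19
f 18 19 15
f 19 13 20
f 19 20 15
f 20 13 21
f 20 21 15
f 21 13 22
f 21 22 15
f 22 13 23
f 22 23 15
f 23 13 24
f 23 24 15
f 24 13 25
f 24 25 15
f 25 13 14
f 25 14 15
f 27 26 30
f 27 30 28
f 28 30 31
f 28 31 29
f 30 26 32
f 30 32 31
f 31 32 33
f 31 33 29
f 32 26 34
f 32 34 33
f 33 34 35
f 33 35 29
f 34 26 36
f 34 36 35
f 35 36 37
f 35 37 29
f 36 26 38
f 36 38 37
f 37 38 39
f 37 39 29
f 38 26 40
f 38 40 39
f 39 40 41
f 39 41 29
f 40 26 42
f 40 42 41
f 41 42 43
f 41 43 29
f 42 26 44
f 42 44 43
f 43 44 45
f 43 45 29
f 44 26 46
f 44 46 45
f 45 46 47
f 45 47 29
f 46 26 48
f 46 48 47
f 47 48 49
f 47 49 29
f 48 26 50
f 48 50 49
f 49 50 51
f 49 51 29
f 50 26 52
f 50 52 51
f 51 52 53
f 51 53 29
f 52 26 54
f 52 54 53
f 53 54 55
f 53 55 29
f 54 26 56
f 54 56 55
f 55 56 57
f 55 57 29
f 56 26 58
f 56 58 57
f 57 58 59
f 57 59 29
f 58 26 27
f 58 27 59
f 59 27 28
f 59 28 29
f 61 60 64
f 61 64 62
f 62 64 65
f 62 65 63
f 64 60 66
f 64 66 65
f 65 66 67
f 65 67 63
f 66 60 68
f 66 68 67
f 67 68 69
f 67 69 63
f 68 60 70
f 68 70 69
f 69 70 71
f 69 71 63
f 70 60 72
f 70 72 71
f 71 72 73
f 71 73 63
f 72 60 74
f 72 74 73
f 73 74 75
f 73 75 63
f 74 60 76
f 74 76 75
f 75 76 77
f 75 77 63
f 76 60 78
f 76 78 77
f 77 78 79
f 77 79 63
f 78 60 80
f 78 80 79
f 79 80 81
f 79 81 63
f 80 60 82
f 80 82 81
f 81 82 83
f 81 83 63
f 82 60 61
f 82 61 83
f 83 61 62
f 83 62 63
f 85 84 87
f 85 87 86
f 87 84 88
f 87 88 86
f 88 84 89
f 88 89 86
f 89 84 90
f 89 90 86
f 90 84 91
f 90 91 86
f 91 84 92
f 91 92 86
f 92 84 93
f 92 93 86
f 93 84 94
f 93 94 86
f 94 84 95
f 94 95 86
f 95 84 96
f 95 96 86
f 96 84 97
f 96 97 86
f 97 84 98
f 97 98 86
f 98 84 99
f 98 99 86
f 99 84 100
f 99 100 86
f 100 84 85
f 100 85 86



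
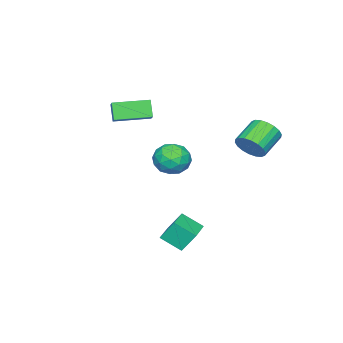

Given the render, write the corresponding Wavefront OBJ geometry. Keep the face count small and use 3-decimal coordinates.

v -2.818 3.631 0.873
v -2.451 3.132 1.619
v -3.936 3.289 2.453
v -4.302 3.789 1.707
v -2.352 3.54 1.719
v -3.837 3.697 2.553
v -2.345 3.966 1.651
v -3.83 4.123 2.485
v -2.432 4.326 1.429
v -3.916 4.483 2.263
v -2.595 4.549 1.097
v -4.079 4.706 1.931
v -2.802 4.589 0.72
v -4.287 4.746 1.554
v -3.012 4.44 0.374
v -4.497 4.597 1.208
v -3.184 4.131 0.127
v -4.669 4.288 0.961
v -3.283 3.723 0.027
v -4.768 3.88 0.861
v -3.29 3.297 0.095
v -4.775 3.454 0.929
v -3.204 2.937 0.317
v -4.688 3.094 1.151
v -3.041 2.714 0.649
v -4.525 2.871 1.483
v -2.833 2.674 1.026
v -4.318 2.831 1.86
v -2.623 2.823 1.372
v -4.108 2.98 2.206
v 0.683 2.098 0.921
v 1.28 1.694 0.085
v 1.02 0.626 1.875
v 1.617 0.222 1.039
v 1.986 1.091 1.611
v 1.778 2.001 1.022
v 0.522 0.319 0.938
v 0.314 1.229 0.349
v 1.181 0.595 0.096
v 2.086 1.071 0.512
v 0.214 1.249 1.448
v 1.119 1.725 1.864
v 0.952 2.026 0.42
v 1.348 0.294 1.54
v 1.565 0.805 1.877
v 1.916 0.568 1.385
v 1.244 2.206 0.97
v 1.595 1.968 0.479
v 2.011 1.613 1.376
v 0.705 0.352 1.481
v 1.056 0.114 0.99
v 0.384 1.752 0.575
v 0.735 1.515 0.083
v 0.289 0.707 0.584
v 1.244 1.142 -0.066
v 1.443 0.276 0.495
v 0.799 0.334 0.436
v 0.676 0.869 0.089
v 1.776 1.422 0.179
v 1.975 0.556 0.739
v 2.191 1.067 1.076
v 2.069 1.602 0.729
v 1.718 0.776 0.185
v 0.325 1.764 1.221
v 0.524 0.898 1.781
v 0.231 0.718 1.231
v 0.109 1.253 0.884
v 0.857 2.044 1.465
v 1.056 1.178 2.026
v 1.624 1.451 1.871
v 1.501 1.986 1.524
v 0.582 1.544 1.775
v 1.656 1.205 -4.011
v 1.337 1.897 -2.849
v 1.355 2.368 -4.786
v 1.036 3.06 -3.624
v 3.224 1.7 -3.876
v 2.905 2.392 -2.714
v 2.923 2.863 -4.651
v 2.604 3.555 -3.489
v -1.23 -4.325 2.867
v -0.533 -3.769 3.382
v -2.6 -2.697 2.964
v -1.902 -2.141 3.479
v -0.798 -3.899 1.821
v -0.1 -3.343 2.336
v -2.167 -2.271 1.918
v -1.47 -1.715 2.433
f 2 1 5
f 2 5 3
f 3 5 6
f 3 6 4
f 5 1 7
f 5 7 6
f 6 7 8
f 6 8 4
f 7 1 9
f 7 9 8
f 8 9 10
f 8 10 4
f 9 1 11
f 9 11 10
f 10 11 12
f 10 12 4
f 11 1 13
f 11 13 12
f 12 13 14
f 12 14 4
f 13 1 15
f 13 15 14
f 14 15 16
f 14 16 4
f 15 1 17
f 15 17 16
f 16 17 18
f 16 18 4
f 17 1 19
f 17 19 18
f 18 19 20
f 18 20 4
f 19 1 21
f 19 21 20
f 20 21 22
f 20 22 4
f 21 1 23
f 21 23 22
f 22 23 24
f 22 24 4
f 23 1 25
f 23 25 24
f 24 25 26
f 24 26 4
f 25 1 27
f 25 27 26
f 26 27 28
f 26 28 4
f 27 1 29
f 27 29 28
f 28 29 30
f 28 30 4
f 29 1 2
f 29 2 30
f 30 2 3
f 30 3 4
f 31 68 47
f 68 42 71
f 47 71 36
f 68 71 47
f 31 47 43
f 47 36 48
f 43 48 32
f 47 48 43
f 31 43 52
f 43 32 53
f 52 53 38
f 43 53 52
f 31 52 64
f 52 38 67
f 64 67 41
f 52 67 64
f 31 64 68
f 64 41 72
f 68 72 42
f 64 72 68
f 32 48 59
f 48 36 62
f 59 62 40
f 48 62 59
f 36 71 49
f 71 42 70
f 49 70 35
f 71 70 49
f 42 72 69
f 72 41 65
f 69 65 33
f 72 65 69
f 41 67 66
f 67 38 54
f 66 54 37
f 67 54 66
f 38 53 58
f 53 32 55
f 58 55 39
f 53 55 58
f 34 60 46
f 60 40 61
f 46 61 35
f 60 61 46
f 34 46 44
f 46 35 45
f 44 45 33
f 46 45 44
f 34 44 51
f 44 33 50
f 51 50 37
f 44 50 51
f 34 51 56
f 51 37 57
f 56 57 39
f 51 57 56
f 34 56 60
f 56 39 63
f 60 63 40
f 56 63 60
f 35 61 49
f 61 40 62
f 49 62 36
f 61 62 49
f 33 45 69
f 45 35 70
f 69 70 42
f 45 70 69
f 37 50 66
f 50 33 65
f 66 65 41
f 50 65 66
f 39 57 58
f 57 37 54
f 58 54 38
f 57 54 58
f 40 63 59
f 63 39 55
f 59 55 32
f 63 55 59
f 74 76 73
f 77 74 73
f 73 76 75
f 75 77 73
f 74 80 76
f 78 74 77
f 78 80 74
f 76 80 75
f 79 77 75
f 75 80 79
f 79 78 77
f 80 78 79
f 82 84 81
f 85 82 81
f 81 84 83
f 83 85 81
f 82 88 84
f 86 82 85
f 86 88 82
f 84 88 83
f 87 85 83
f 83 88 87
f 87 86 85
f 88 86 87

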